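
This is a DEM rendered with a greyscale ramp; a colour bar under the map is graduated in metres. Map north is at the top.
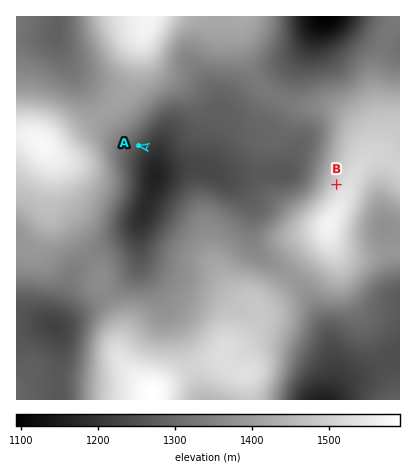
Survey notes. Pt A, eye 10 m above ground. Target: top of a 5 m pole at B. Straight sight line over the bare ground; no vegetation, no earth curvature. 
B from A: visible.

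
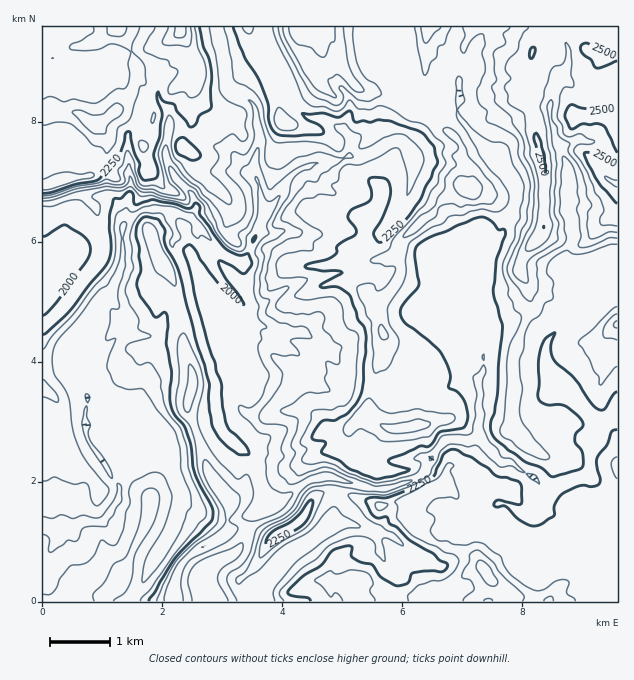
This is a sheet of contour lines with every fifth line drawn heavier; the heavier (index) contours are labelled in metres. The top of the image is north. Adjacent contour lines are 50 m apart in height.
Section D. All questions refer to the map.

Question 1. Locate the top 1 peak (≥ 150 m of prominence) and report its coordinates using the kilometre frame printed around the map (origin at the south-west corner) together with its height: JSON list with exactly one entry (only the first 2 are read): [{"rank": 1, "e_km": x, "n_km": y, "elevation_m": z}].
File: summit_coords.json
[{"rank": 1, "e_km": 7.39, "n_km": 0.54, "elevation_m": 2430}]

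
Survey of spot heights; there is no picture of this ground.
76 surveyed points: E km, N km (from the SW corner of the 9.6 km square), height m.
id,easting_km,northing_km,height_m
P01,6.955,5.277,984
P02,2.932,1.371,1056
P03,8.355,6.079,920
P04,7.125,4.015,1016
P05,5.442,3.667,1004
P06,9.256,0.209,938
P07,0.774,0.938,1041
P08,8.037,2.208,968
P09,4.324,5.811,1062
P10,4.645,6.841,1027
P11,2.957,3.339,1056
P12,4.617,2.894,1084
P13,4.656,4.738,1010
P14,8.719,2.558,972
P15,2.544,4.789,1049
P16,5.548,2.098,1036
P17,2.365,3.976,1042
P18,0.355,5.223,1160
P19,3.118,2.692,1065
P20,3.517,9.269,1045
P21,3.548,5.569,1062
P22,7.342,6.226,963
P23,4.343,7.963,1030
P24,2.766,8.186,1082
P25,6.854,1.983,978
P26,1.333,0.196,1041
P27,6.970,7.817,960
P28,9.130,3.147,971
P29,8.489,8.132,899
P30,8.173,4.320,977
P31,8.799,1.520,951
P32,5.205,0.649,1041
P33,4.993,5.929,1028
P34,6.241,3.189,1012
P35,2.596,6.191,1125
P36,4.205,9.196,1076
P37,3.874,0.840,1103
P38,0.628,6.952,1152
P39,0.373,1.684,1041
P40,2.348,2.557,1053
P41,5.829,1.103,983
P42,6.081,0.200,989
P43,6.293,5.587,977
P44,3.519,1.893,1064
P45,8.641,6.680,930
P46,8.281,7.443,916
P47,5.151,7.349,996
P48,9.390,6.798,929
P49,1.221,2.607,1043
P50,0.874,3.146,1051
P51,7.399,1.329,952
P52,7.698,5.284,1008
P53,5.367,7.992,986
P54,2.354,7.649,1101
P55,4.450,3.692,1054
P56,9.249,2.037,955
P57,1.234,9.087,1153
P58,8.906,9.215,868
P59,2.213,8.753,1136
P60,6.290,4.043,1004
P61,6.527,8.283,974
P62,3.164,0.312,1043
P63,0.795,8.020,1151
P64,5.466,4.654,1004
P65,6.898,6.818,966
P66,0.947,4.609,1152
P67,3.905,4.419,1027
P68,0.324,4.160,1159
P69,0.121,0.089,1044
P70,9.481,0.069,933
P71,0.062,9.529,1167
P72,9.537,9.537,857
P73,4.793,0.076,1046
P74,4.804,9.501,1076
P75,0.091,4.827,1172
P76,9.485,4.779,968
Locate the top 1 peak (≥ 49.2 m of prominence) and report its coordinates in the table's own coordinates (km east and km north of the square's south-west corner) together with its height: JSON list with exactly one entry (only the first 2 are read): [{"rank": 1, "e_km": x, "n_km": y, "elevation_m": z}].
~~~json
[{"rank": 1, "e_km": 3.81, "n_km": 0.81, "elevation_m": 1105}]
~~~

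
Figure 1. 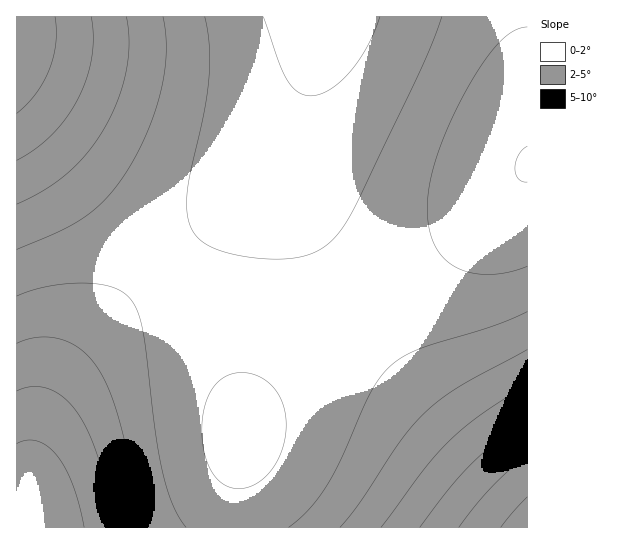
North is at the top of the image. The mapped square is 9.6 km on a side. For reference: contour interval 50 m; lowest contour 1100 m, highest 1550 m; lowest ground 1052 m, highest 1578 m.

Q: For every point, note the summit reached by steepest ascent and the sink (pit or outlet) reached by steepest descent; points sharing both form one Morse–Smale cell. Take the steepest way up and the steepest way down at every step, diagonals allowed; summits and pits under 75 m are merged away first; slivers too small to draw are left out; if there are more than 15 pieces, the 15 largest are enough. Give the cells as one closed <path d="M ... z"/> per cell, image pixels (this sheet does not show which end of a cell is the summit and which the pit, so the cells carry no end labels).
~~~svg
<path d="M527 16l-206 1-4 30-14 50-14 32-14 26-15 20-30 32-70 60 32 40 23 36 10 22 11 29 6 37 5-16 8-13 36-39 35-28 72-48 56-43 29-25 40-42 5-8z"/><path d="M527 169l-16 22-49 46-64 50-89 61-18 15-32 34-11 16-7 18-6 72 0 25 293-1z"/><path d="M321 16l-304 0-1 93 51 60 92 99 71-61 30-32 15-20 20-38 16-44 9-39z"/><path d="M159 268l-60 59-27 34-12 18-13 27-11 32-8 48-2 42 209-1 1-42 5-40 0-26-5-25-11-29-20-38-25-36z"/><path d="M17 109l-1 418 9 1 4-54 7-36 11-32 13-27 12-18 27-34 60-60-92-98z"/>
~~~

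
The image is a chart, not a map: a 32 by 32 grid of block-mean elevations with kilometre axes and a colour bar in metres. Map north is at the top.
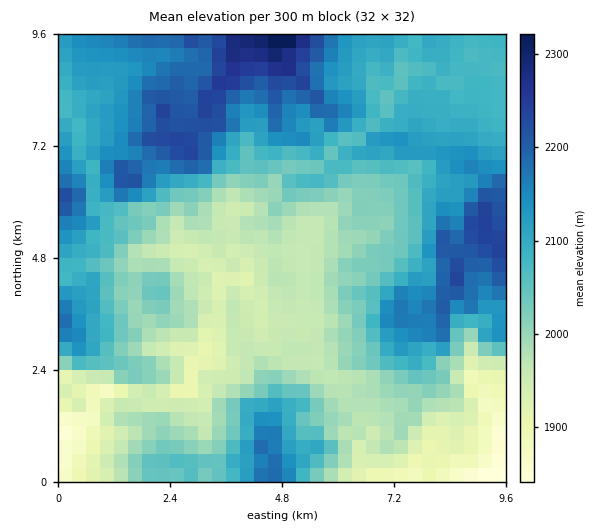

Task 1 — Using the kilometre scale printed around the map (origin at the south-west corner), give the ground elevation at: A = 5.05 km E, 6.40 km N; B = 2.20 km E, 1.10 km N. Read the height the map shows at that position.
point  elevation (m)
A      2065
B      2005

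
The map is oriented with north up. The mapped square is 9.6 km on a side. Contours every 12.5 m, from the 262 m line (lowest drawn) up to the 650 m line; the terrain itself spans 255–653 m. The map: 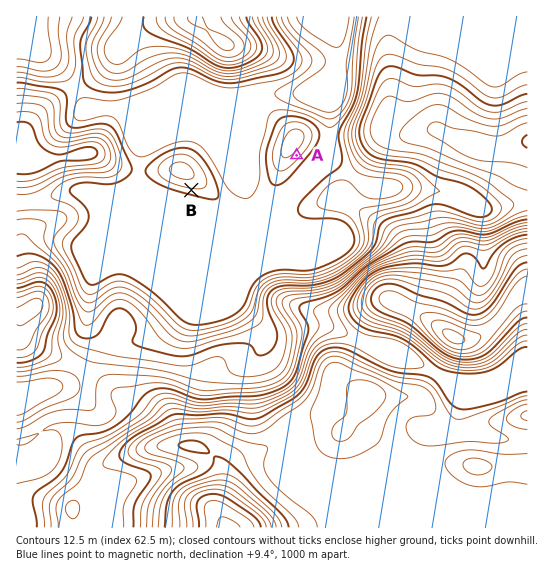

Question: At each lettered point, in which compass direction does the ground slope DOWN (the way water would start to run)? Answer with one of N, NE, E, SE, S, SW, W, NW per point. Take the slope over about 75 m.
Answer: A SE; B S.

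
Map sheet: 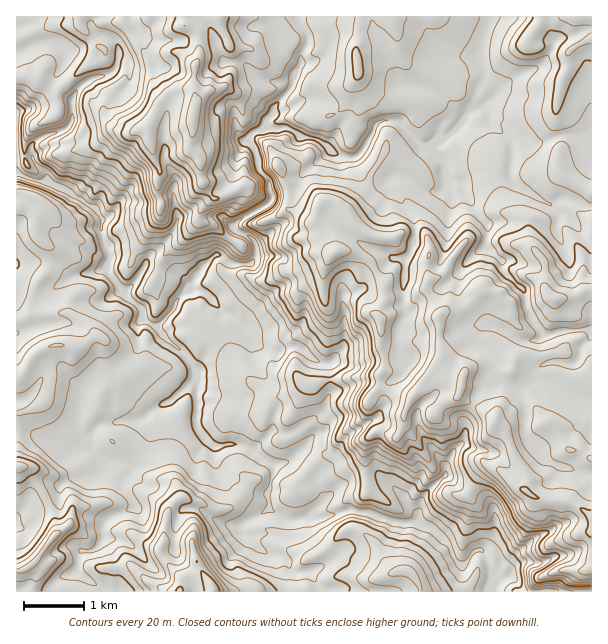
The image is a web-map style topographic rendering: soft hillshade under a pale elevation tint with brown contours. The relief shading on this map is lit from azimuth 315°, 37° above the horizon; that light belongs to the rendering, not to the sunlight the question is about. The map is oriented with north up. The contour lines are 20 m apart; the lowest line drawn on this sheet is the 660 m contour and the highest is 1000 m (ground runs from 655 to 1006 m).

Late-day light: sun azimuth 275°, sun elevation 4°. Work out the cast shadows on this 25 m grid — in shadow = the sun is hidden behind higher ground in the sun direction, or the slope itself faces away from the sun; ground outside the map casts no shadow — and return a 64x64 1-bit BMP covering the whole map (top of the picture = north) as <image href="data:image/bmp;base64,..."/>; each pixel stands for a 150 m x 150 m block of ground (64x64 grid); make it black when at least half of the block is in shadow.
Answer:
<image width="64" height="64" href="data:image/bmp;base64,Qk0+AgAAAAAAAD4AAAAoAAAAQAAAAEAAAAABAAEAAAAAAAACAAATCwAAEwsAAAIAAAAAAAAA////AAAAAAA4AAP/AAf8MR8AB/8AB/wZfwIH/wAP+AA/BA/+AA/gAB/Az/4AD7AQD/DP/gAHMAAH8E/8AMIQQAPwT/ABwAgwA/Bv4AAYDAAB2HzwADgcAAkAHzAAcBgA2wAeMADEAEB/gDwYAcMAYH/AMAgBi4BgfgAAAAELgOB4AAAAAR+B4GAADAABH8HBAAAYAAAcwcAAABgIABnjgAAAGAABGeOADgAYAAGIQwAOAJgAIAxwAA4AcAAgADgARgA4AAAAPABFADgAAAA4AAGAMAGAAAAAAdhgARAAAAIAv8AAAGCAAgA/gAAIYYBgAH8AABhxgMAADoABGHGAwQAMwAEYYAHAAHjkADhgAYwAeHAAOHADkAAwcAA4cw8cA+RYADgwxhwB5l0AHMLkHQHiHnANE3wdAOAecAY7uDwBwI7gADu4OAPAx8gBmzgwB+DnwAPQEBAPwOfwB8AAAB+QwfgPgAAAPgDGPAQAAADgAOe4AAMAADAAx/uAAwAAYACH98ACAABAAYfweAwAAEABj/9mHAAAcAGP/8M6AAA8AY//kyIAAA4Bj/8DwEAABgAP/wAAQAwGAA//AAAgDAYAB/8AACAGAwAP/gPgAAYRgA//A+AABwggD/8DwAACADAP3wOAACIAMAb5AwAAMAAABPmAEAAwAIAB+AAQADAAAAH4AAAAAA=="/>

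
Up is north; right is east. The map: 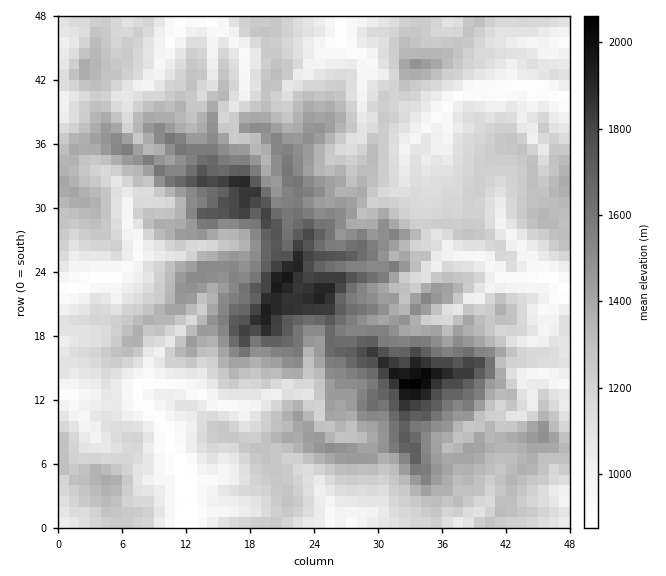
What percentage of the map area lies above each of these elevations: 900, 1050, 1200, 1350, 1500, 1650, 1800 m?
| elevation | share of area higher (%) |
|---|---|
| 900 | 97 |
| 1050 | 83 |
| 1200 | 58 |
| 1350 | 31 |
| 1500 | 17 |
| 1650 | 8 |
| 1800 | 4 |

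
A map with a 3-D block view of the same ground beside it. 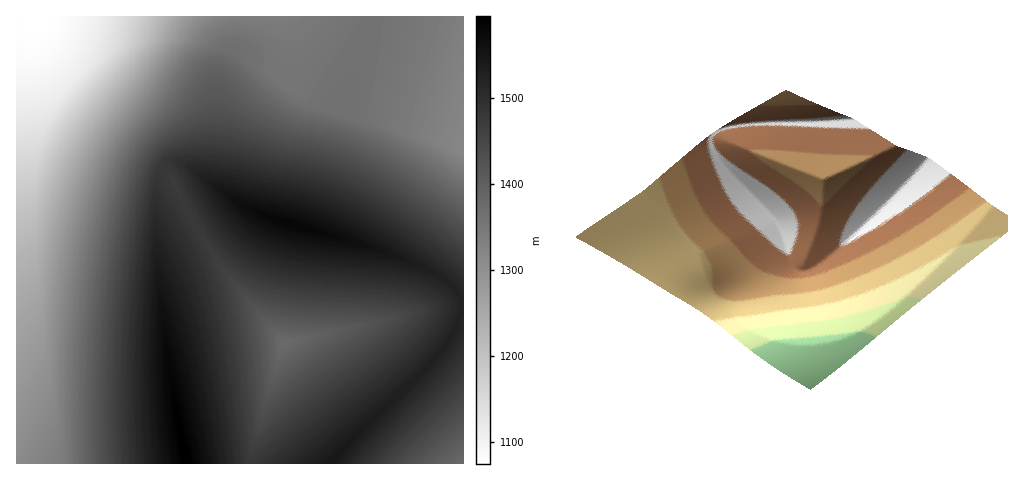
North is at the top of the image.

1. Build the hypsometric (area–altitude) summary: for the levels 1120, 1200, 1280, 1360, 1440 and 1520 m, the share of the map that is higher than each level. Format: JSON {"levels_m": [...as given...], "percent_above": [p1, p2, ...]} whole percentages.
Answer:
{"levels_m": [1120, 1200, 1280, 1360, 1440, 1520], "percent_above": [97, 93, 87, 68, 47, 14]}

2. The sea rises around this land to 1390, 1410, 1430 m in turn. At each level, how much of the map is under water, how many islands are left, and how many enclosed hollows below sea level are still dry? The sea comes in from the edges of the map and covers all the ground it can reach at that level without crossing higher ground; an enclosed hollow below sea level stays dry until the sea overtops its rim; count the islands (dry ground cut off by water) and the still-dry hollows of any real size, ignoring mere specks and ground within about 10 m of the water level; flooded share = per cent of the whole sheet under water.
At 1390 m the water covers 39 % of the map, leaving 0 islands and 1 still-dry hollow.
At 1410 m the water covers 42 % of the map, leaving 0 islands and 1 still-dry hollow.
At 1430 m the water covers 46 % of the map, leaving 0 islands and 1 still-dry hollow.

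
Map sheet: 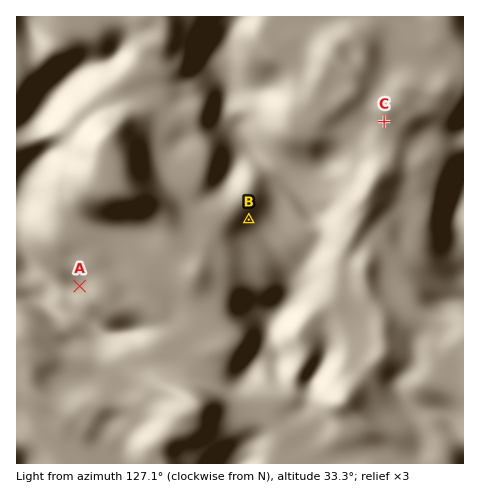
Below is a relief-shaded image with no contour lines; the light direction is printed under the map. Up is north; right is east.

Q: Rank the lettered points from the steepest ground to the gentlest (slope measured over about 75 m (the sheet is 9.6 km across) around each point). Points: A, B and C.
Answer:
A B C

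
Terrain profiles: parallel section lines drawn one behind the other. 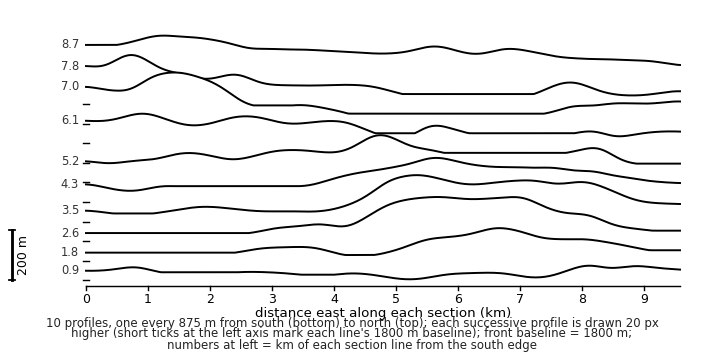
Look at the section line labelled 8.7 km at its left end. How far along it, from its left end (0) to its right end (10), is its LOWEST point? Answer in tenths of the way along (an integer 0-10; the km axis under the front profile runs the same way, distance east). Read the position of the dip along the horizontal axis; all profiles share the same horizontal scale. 10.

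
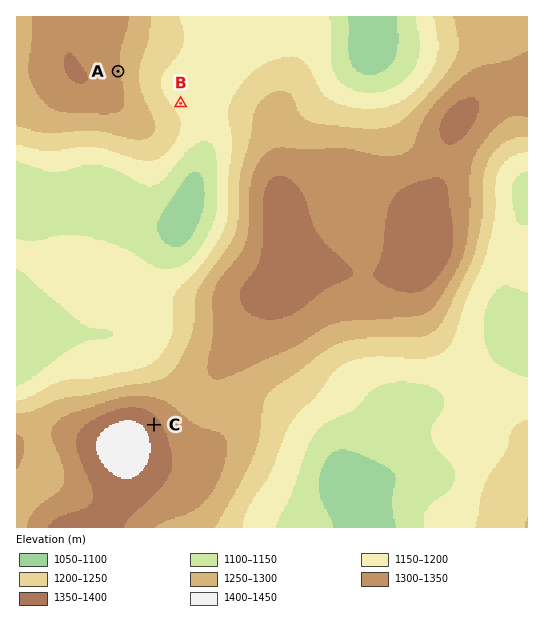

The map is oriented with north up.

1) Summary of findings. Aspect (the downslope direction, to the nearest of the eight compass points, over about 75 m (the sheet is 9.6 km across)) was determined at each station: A E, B NE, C NE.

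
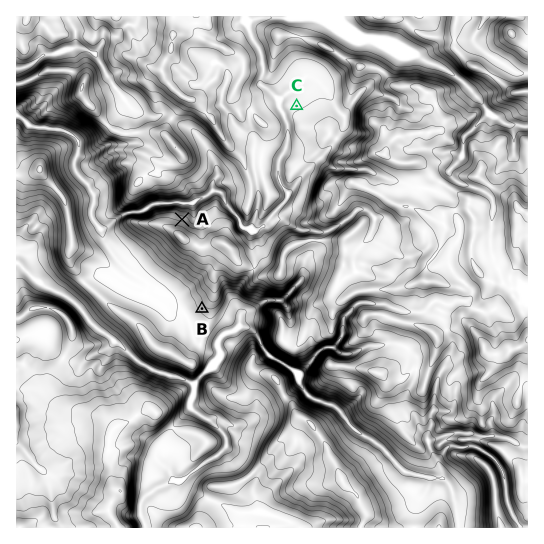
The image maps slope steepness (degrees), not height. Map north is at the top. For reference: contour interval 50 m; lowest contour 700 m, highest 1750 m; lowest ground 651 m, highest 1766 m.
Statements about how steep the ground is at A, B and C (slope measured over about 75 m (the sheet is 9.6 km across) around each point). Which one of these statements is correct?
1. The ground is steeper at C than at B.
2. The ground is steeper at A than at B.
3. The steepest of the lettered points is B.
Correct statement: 2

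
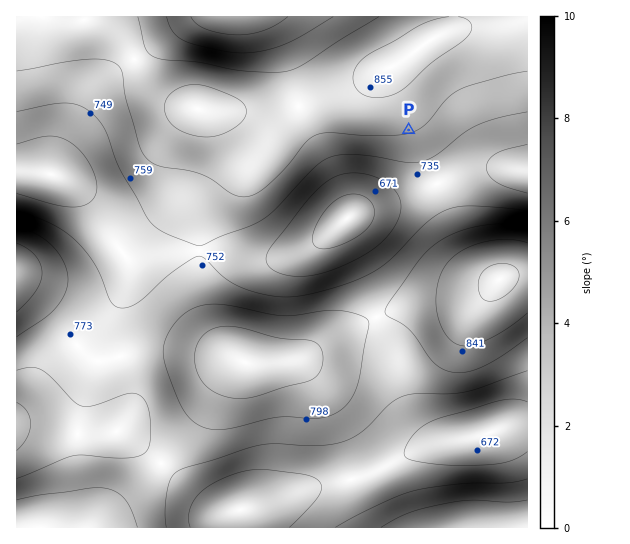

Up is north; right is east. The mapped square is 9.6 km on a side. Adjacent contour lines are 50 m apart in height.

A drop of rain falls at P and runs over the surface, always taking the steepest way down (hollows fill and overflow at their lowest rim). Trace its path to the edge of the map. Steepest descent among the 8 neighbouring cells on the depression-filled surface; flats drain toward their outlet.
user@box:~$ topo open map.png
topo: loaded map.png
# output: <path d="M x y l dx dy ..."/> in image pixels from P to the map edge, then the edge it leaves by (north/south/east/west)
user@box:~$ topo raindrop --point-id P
<path d="M409 130l0 47 2 0 4 2 4 0 2 2 8 1 1 1 8 0 8-4 3 0 4-2 4 0 6-3 8 0 2-1 54-2"/>
exit: east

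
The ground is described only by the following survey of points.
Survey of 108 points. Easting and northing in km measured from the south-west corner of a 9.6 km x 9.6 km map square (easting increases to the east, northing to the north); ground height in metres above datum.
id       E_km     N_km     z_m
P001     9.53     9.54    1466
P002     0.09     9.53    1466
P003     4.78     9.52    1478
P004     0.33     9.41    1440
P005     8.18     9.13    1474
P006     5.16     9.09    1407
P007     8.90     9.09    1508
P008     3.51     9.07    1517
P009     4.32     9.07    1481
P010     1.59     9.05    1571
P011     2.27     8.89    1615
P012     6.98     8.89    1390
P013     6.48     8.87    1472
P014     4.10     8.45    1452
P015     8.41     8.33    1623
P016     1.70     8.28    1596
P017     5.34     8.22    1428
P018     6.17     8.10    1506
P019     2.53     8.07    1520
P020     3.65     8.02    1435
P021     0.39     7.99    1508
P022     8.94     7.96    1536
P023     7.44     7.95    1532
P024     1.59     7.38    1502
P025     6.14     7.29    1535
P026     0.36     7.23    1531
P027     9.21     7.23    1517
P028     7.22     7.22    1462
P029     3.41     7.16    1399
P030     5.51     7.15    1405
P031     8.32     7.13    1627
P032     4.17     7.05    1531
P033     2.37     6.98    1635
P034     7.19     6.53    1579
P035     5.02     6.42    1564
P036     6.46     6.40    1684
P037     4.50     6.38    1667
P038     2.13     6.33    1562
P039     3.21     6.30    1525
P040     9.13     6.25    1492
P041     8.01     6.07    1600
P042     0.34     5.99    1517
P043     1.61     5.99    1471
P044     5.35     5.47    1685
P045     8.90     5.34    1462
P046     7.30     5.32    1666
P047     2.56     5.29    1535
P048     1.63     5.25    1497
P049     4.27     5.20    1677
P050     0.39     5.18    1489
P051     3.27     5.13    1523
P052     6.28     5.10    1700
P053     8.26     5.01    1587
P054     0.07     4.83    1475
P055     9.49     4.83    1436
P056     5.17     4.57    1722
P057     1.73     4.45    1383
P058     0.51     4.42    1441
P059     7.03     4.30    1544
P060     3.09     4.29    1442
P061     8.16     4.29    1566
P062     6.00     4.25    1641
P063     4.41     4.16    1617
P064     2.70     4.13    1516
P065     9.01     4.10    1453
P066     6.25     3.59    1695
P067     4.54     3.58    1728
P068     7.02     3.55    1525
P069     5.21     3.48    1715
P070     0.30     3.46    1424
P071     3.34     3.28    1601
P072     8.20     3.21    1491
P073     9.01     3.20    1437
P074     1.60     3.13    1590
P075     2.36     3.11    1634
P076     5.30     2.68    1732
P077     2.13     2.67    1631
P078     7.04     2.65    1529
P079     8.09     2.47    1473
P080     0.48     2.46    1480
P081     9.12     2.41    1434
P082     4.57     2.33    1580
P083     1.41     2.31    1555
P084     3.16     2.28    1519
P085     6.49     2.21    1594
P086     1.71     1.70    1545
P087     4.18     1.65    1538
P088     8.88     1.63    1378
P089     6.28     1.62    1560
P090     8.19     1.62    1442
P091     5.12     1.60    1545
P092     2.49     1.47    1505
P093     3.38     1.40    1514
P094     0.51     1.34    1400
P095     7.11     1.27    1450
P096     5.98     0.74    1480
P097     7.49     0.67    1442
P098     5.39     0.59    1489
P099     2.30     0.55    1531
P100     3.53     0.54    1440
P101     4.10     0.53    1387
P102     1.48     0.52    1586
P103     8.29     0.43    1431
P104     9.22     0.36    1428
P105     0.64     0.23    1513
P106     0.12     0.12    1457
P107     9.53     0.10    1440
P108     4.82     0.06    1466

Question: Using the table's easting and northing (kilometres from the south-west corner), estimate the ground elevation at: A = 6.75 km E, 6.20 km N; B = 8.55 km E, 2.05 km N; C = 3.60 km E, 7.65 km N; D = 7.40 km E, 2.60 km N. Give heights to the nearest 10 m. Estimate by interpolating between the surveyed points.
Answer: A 1710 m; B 1460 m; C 1420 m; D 1490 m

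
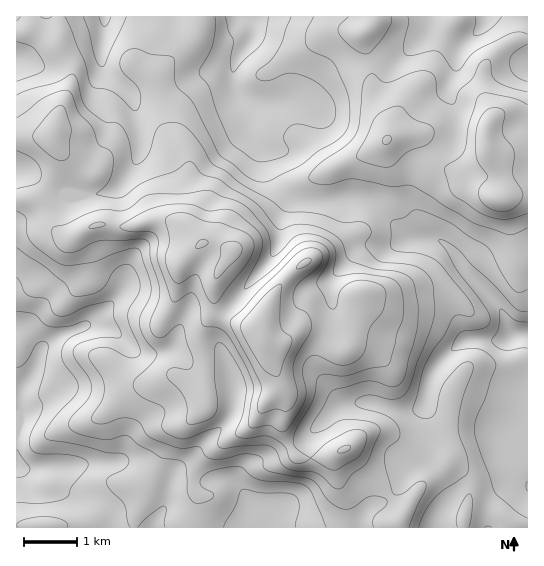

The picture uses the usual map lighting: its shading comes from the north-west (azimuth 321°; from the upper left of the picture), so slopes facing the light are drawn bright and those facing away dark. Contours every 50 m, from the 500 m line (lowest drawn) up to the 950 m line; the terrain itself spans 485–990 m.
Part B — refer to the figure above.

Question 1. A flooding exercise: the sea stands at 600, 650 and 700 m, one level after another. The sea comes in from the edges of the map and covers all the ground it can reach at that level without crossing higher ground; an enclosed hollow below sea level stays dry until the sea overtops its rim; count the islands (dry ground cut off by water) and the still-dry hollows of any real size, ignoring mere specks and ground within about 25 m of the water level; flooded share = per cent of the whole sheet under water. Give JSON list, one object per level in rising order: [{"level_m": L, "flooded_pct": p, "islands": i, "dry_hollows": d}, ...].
[{"level_m": 600, "flooded_pct": 15, "islands": 0, "dry_hollows": 0}, {"level_m": 650, "flooded_pct": 33, "islands": 0, "dry_hollows": 0}, {"level_m": 700, "flooded_pct": 53, "islands": 0, "dry_hollows": 0}]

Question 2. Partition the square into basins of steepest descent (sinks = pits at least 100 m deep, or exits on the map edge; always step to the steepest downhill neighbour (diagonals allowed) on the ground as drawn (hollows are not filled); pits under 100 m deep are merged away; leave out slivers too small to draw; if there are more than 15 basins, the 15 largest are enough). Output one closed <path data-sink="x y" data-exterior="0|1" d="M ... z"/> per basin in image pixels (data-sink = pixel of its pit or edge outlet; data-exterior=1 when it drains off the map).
<path data-sink="527 334" data-exterior="1" d="M415 135l-14 0-10 2-14 11-80 37-24 27-21 17-29 36-7 12-3 10 2 18 7 11 13 7 20 4 6 3 24 69-2 19 1 16 13 23 13 2 20-3 17-8 21 26 35 35 1 5-8 11 1 3 130 0 1-333-11 0-14 5-6-1 6-9 0-16-4-11-10-12-2 10-6 6-12 5-12 0-18-7-7-7-9-19z"/><path data-sink="17 465" data-exterior="1" d="M53 135l-37 2 0 390 379 1 9-14-1-5-35-35-21-26-17 8-20 3-11 0-6-5-10-25 2-30-24-69-6-3-20-4-13-7-7-11-2-18 3-10 17-26-23-8-8 1-15-17-20-7-14 0-23 7-24-3-7 1-6-28 0-23-8-3-23-18-9-12z"/><path data-sink="243 17" data-exterior="1" d="M374 16l-357 0-1 119 37 0 0 6 9 12 23 18 8 3 0 23 6 28 7-1 24 3 23-7 14 0 20 7 15 17 8-1 23 8 28-31 23-19 13-16 58-26 32-18 0-20-15-30 0-22-9-31 0-4 10-11z"/><path data-sink="486 17" data-exterior="1" d="M527 16l-152 0-2 7-10 11 0 4 9 31 0 22 13 26 3 21 13-3 18 1 13 22 7 7 18 7 12 0 12-5 6-6 2-10 6 4 32-3z"/>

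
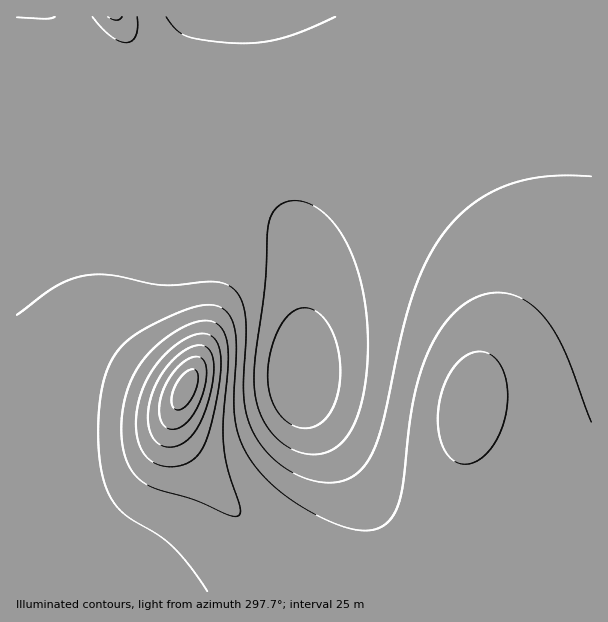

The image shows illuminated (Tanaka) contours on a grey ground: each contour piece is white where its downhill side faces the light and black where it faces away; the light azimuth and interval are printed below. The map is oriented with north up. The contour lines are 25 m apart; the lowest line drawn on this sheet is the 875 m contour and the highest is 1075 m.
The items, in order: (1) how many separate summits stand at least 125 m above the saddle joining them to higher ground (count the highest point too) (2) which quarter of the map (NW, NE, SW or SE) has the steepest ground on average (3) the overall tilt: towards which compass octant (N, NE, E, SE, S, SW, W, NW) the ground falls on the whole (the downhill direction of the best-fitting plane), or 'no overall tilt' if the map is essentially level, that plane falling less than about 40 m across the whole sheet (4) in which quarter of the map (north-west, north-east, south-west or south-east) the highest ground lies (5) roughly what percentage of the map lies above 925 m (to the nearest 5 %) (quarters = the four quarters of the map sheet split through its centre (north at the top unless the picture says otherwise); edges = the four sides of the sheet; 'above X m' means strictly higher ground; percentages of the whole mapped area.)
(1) Counting only tops that stand 125 m proud, the map has 1 summit.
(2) Slopes are steepest in the south-west quarter.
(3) Overall the map slopes down towards the north.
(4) Look to the south-west quarter for the highest ground.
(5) Roughly 50 % of the ground is higher than 925 m.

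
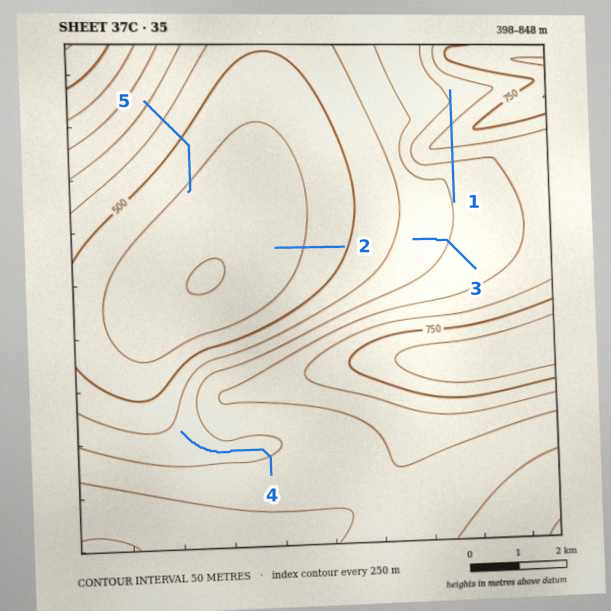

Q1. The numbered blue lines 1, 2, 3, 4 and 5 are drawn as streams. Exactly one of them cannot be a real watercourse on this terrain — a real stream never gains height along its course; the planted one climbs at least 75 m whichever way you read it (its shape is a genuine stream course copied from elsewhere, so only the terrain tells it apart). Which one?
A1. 1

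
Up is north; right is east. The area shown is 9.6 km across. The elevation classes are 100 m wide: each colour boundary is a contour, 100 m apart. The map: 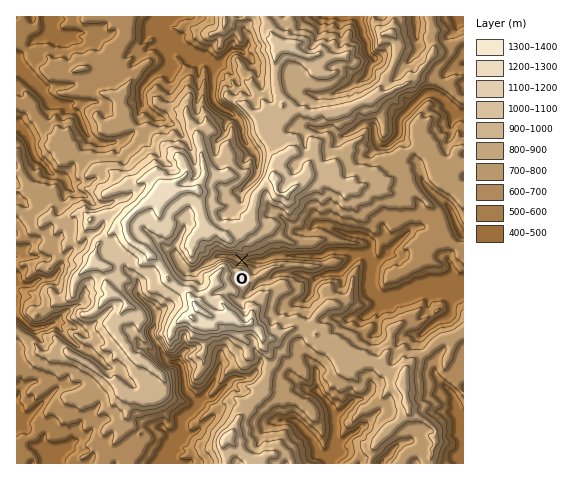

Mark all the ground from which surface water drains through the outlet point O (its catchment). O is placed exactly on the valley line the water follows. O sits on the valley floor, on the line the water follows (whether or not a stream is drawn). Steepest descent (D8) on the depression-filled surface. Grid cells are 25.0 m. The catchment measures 3.324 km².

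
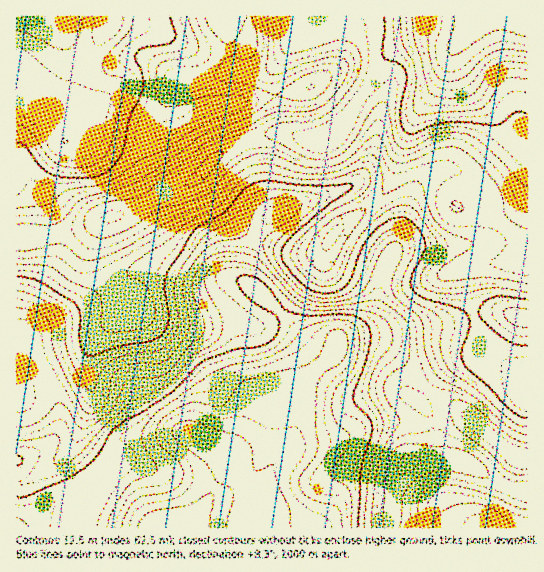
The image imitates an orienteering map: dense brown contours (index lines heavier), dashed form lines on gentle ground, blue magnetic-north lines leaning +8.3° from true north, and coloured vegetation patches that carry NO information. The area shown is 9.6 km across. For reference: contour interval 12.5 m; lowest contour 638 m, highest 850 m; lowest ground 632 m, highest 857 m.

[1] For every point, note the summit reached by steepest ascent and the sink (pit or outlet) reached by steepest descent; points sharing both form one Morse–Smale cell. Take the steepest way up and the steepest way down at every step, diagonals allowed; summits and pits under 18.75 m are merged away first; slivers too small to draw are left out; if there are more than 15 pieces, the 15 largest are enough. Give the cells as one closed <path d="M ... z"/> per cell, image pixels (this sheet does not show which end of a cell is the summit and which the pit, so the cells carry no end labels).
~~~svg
<path d="M527 16l-52 0-4 10-14 18-6 1-18-5-14 0-24 9-10 9-42 67-17 14-15 1-22-7-24 2-43 17-29 29-31 14-27 16-29 6-20 10-19 5-51 6 1 290 374 0 1-27 5-24 9-13 19-4 36 1 16 7 12 9 20 11 19 3z"/><path d="M474 16l-457 0-1 221 17 0 34-5 19-5 20-10 29-6 27-16 31-14 29-29 43-17 24-2 22 7 15-1 17-14 47-72 16-9 13-4 14 0 18 5 6-1 14-18z"/><path d="M455 460l-42 1-10 6-10 23 0 38 135-1 0-34-2-2-17-3-20-11-12-9z"/>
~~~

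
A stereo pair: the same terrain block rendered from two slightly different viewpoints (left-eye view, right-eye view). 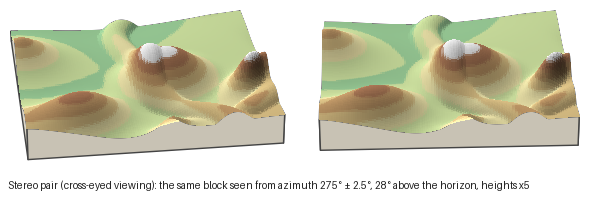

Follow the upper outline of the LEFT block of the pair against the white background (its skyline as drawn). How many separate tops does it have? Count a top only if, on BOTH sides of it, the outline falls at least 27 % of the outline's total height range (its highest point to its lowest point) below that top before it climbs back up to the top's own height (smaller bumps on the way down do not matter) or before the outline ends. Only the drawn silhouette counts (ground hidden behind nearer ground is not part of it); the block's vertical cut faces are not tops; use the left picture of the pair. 0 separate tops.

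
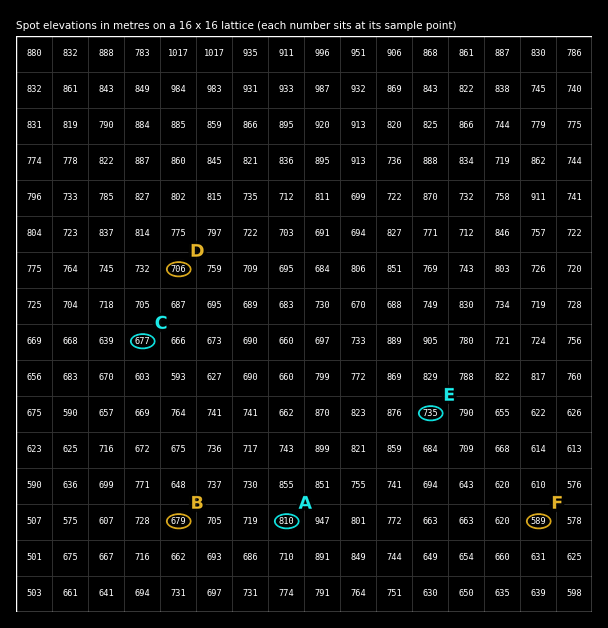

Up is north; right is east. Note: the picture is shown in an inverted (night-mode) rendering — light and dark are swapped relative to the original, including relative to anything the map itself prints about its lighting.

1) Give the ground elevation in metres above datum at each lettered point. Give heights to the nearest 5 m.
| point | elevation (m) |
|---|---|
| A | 810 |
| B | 680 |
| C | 675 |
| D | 705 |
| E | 735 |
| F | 590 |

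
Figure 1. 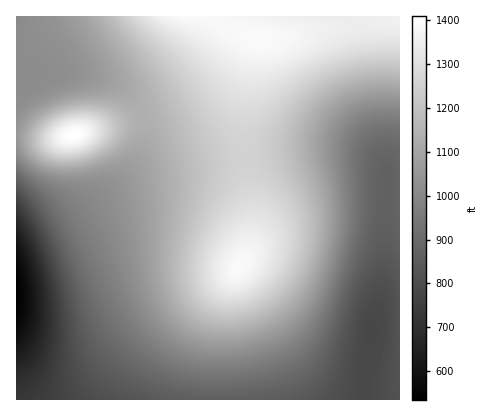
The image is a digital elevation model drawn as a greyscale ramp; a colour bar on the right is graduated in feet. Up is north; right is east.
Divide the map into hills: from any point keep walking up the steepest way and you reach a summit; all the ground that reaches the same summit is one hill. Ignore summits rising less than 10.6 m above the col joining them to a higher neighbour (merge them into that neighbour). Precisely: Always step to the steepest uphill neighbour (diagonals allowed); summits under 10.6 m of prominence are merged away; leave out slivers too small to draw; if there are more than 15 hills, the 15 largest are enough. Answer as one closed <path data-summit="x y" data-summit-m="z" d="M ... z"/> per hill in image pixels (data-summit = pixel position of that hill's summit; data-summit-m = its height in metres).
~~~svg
<path data-summit="238 268" data-summit-m="423" d="M338 149l-34 1-76 8-82 14-18 7-62 39-48 24-2 2 0 156 346 0 9-64 13-64 1-98-3-10-8-7-18-6z"/><path data-summit="190 16" data-summit-m="424" d="M400 16l-384 0 0 44 14 20 20-7 26 0 30 7 18 10 15 18 4 12 1 18-8 22-18 21-26 20 38-23 28-9 62-10 84-9 34-1 28 5 16 10 4 16 14-2z"/><path data-summit="74 134" data-summit-m="429" d="M16 61l0 182 50-26 44-30 24-25 10-24-1-18-4-12-5-8-16-14-22-9-20-4-26 0-20 7z"/>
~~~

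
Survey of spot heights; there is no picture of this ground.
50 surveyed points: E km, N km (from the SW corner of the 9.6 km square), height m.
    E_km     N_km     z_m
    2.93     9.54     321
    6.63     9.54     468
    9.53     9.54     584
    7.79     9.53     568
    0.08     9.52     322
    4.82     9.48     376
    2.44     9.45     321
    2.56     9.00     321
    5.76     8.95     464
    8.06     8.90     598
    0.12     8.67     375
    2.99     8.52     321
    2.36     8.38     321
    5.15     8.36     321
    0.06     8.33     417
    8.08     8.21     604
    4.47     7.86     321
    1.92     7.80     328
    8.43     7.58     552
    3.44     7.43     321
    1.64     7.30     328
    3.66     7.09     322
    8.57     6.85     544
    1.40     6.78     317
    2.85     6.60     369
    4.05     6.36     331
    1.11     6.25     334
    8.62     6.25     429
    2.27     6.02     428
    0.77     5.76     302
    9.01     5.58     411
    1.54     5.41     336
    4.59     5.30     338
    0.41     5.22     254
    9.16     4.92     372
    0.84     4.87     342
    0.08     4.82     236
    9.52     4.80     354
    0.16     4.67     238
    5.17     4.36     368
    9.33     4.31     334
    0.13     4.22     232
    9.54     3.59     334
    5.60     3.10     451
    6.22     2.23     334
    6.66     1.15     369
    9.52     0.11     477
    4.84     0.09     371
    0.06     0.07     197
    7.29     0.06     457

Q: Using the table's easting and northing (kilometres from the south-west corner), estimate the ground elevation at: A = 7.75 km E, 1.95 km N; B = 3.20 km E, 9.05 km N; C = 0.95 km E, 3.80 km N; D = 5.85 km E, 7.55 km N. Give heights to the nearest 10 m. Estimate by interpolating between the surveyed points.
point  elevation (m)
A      330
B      320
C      260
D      390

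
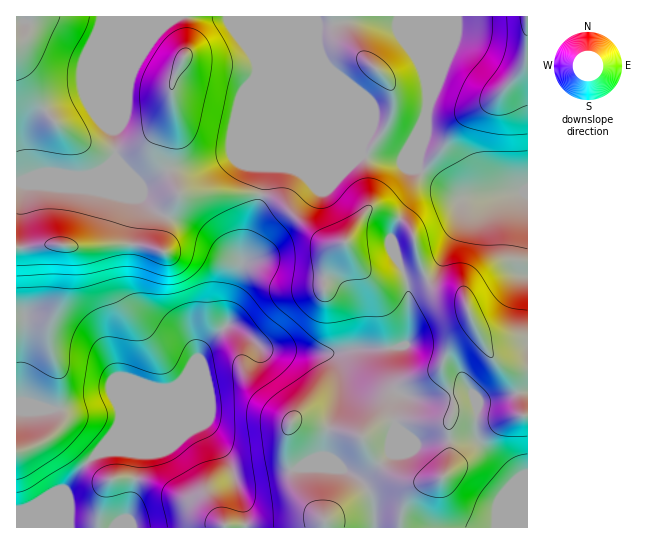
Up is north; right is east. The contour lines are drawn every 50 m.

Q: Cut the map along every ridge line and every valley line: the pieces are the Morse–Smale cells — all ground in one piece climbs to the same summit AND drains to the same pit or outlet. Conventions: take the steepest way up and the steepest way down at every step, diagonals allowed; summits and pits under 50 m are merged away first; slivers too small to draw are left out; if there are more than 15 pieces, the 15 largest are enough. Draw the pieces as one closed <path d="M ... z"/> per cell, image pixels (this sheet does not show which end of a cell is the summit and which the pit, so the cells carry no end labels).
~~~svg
<path d="M231 325l-6 2-18 16-8 15-20 26-25 12-45 45 7-8 4-10 0-14-7-14-50 14-46-1-1 119 383 1 4-22 5-11 9-8 21-7 7-6 4-11 2-46 2-4 22 3 2-11-4-11-2-2-8 0-29 8-20-1-17-7-14-13-12-24-6-6-14 0-16 4-70-4-22-17z"/><path d="M115 157l-10 11-19 8-39-4-24 9-7 1 0 225 47 2 50-14 7 14 0 14-3 10 37-37 25-12 20-26 8-15 20-17 1-20 11-41-24-24-18-13-32-12-14-8-10-10-8-21z"/><path d="M315 16l-130 1 2 33-15 33 3 38-11 26 1 18 16 30 29-3 51 3 3-13 0-15 22-10 71-1 6-2-10-17-33-82-3-12 2-16z"/><path d="M263 195l-3 3-13 43-4 22-12 34-4 28 16 7 19 16 13 3 60 2 16-4 34 0 20-4 3-4 0-55 19-9-7-14-9-34-13-12-17-8-10-1-8 7-18 28-14 1-8-3-10-8-32-30z"/><path d="M527 16l-103 1 0 60 3 8 1 21-5 19 0 18-4 14 0 12 40 27 28 0 36-4 5-3z"/><path d="M177 16l-161 1 1 164 6 0 24-9 39 4 19-8 11-11-1-28 13-32 0-14 5-17 22-31z"/><path d="M365 155l-79 2-22 10-3 27 20 9 32 30 10 8 8 3 14-1 24-34 6-1 12 4 15 8 9 9 12 41 4 7 3-1 7-7 22-42 8-21 11-7 10-2-29-1-44-29-13-6-25-2z"/><path d="M423 16l-107 1 3 10-2 16 3 12 33 82 10 17 14 5 25 2 16 8 1-12 4-14 0-18 5-19-1-21-3-8z"/><path d="M185 16l-7 0-11 7-12 12-22 31-5 17 0 14-13 32 1 29 17 19 8 21 10 10 14 8 32 12 18 13 22 21 2 7-2 11 24-85-4-2-39-1-37 3-5-6-12-28 0-14 11-26-3-38 15-33z"/><path d="M527 189l-4 3-12 0-29 5-12 6-7 11-4 13-22 42-10 9 2 5 9 8 21 5 6 5 6 17 20 37 10 10 13 4 14 0z"/><path d="M426 277l-18 9-1 57-10 5-32 2 6 5 8 18 18 19 8 4 29 4 29-8 8 0 5 7 0 16 2 2 49-1 1-46-14-1-13-4-13-14-17-33-6-17-6-5-21-5-9-8z"/><path d="M458 413l-5 0-4 8 0 42-4 11-7 6-21 7-9 8-7 16-1 16 127 1 1-22-12-29-39-38-1-22z"/><path d="M527 416l-51 1 1 22 39 38 11 28z"/>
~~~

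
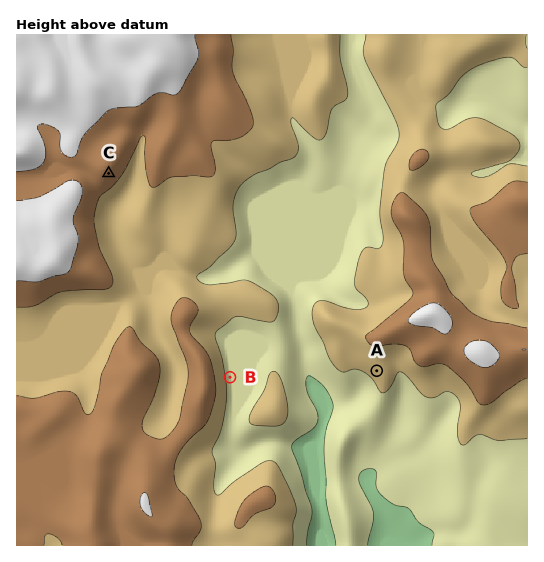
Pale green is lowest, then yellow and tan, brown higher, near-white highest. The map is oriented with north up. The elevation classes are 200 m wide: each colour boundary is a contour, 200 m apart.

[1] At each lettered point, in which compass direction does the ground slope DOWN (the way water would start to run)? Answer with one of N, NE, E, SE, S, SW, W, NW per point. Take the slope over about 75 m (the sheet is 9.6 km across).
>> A SW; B E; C SE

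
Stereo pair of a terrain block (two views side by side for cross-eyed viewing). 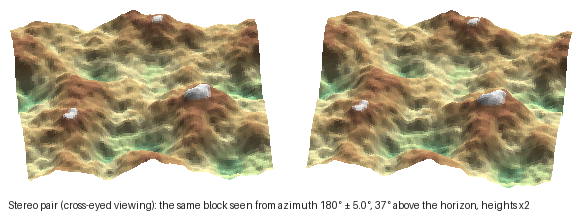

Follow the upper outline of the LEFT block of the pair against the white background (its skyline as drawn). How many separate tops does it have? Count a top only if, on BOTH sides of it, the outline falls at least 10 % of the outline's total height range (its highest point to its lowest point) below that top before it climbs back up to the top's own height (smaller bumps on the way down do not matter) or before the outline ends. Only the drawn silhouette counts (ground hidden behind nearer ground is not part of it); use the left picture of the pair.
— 1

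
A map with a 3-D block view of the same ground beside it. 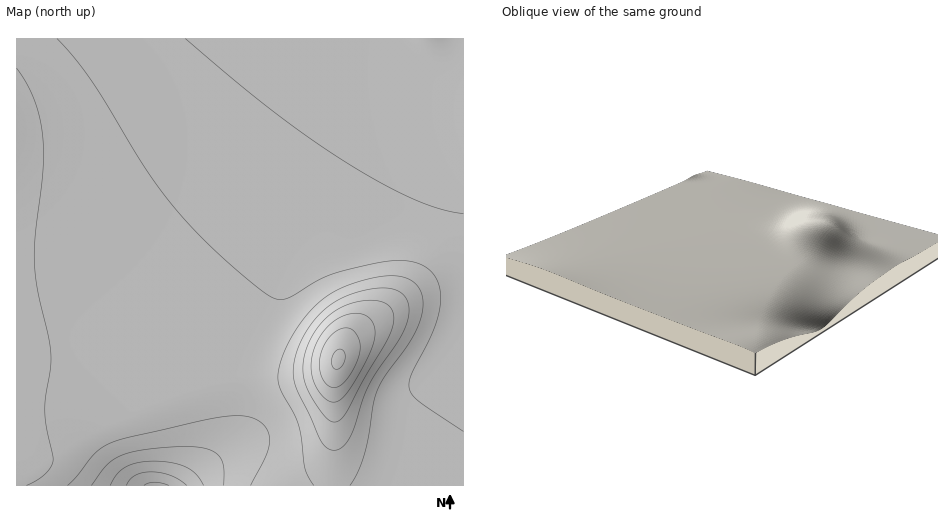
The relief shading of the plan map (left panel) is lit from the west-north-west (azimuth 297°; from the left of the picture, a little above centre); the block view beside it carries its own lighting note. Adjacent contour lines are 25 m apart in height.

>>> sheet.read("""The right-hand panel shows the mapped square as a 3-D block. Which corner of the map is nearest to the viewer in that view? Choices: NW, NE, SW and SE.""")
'SW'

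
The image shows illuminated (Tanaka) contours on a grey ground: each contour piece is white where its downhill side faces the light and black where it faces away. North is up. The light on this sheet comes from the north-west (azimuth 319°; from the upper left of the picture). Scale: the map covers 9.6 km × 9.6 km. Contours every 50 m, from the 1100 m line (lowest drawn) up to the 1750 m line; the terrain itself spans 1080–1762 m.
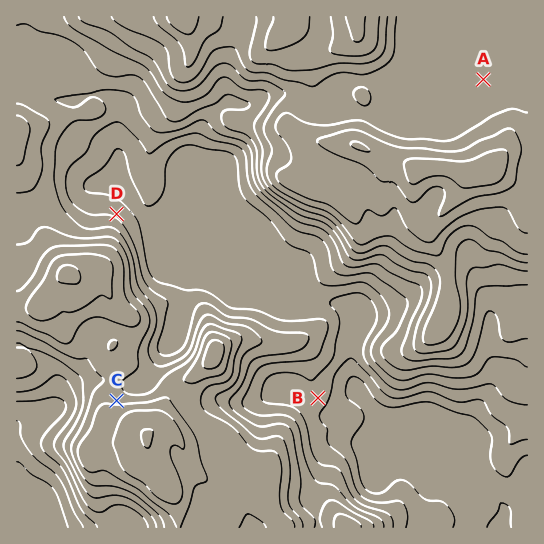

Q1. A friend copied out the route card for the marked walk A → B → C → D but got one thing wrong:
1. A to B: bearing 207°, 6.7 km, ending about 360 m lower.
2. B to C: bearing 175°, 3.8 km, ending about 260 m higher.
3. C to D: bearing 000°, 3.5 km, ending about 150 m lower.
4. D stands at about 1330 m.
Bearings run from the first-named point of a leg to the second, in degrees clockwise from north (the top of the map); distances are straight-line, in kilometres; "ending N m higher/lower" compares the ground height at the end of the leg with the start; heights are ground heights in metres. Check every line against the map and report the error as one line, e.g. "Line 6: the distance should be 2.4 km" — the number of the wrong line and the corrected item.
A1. Line 2: the bearing should be 269°.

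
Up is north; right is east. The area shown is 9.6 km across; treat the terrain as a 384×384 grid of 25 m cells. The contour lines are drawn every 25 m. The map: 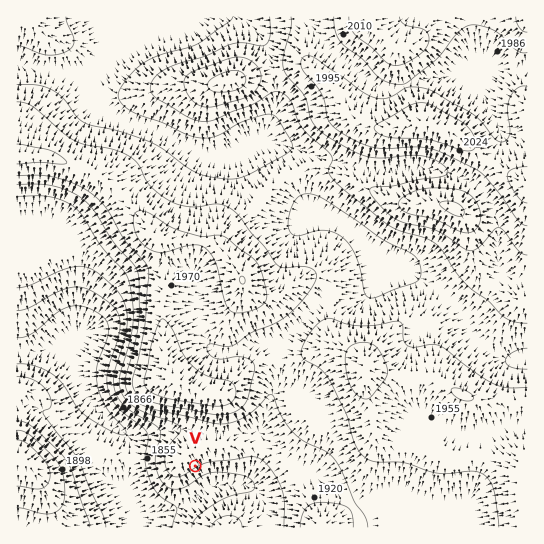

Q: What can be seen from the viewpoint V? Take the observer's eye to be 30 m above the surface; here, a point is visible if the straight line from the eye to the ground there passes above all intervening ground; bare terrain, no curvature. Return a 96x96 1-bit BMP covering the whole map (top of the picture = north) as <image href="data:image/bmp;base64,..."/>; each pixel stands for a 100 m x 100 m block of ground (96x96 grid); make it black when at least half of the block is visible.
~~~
<image width="96" height="96" href="data:image/bmp;base64,Qk2+BAAAAAAAAD4AAAAoAAAAYAAAAGAAAAABAAEAAAAAAIAEAAATCwAAEwsAAAIAAAAAAAAA////AAAAAAAP////////gA+AD/4D////////wB+AD/4D////////wH+AH/4D////////4f/AD/4H///////////4B/4H//AP///////8A/4P/+AH///////8Af4P/8AH//////g+Af4P/4AH//////A+AP4f/wAH//////A+AP4f/gAH//////B/AH5//gAH//////B+AD7//AAD//////AeAA///AAD//////AAAAP//AAB//////AAAAD/+AAAf////+AAAAD/+AAAD4///+AAAAD/8AAAH4f//+AAAAB/8AAAP+f//+AAAAB/8AAB/////+AAAAB/4AA//////+AAAAD/4AH/////P8AAAAD/wAf////8P8AAAAD/wA///4P4P8AAAAD/wAf//AH4f8AAAAD/gAH/gAD8/4AAAAD/gAAAAAD//4AAAAB/gAAAAAB//4AAAAA/AAAAAAA//4AAAAAfAAAAAAA//4AAAAAeAAAAAAAf/4AAAAB+AAAAAAAf/4AAAAD8AAAAAAAP/wAAAAD+AAAAAAAH/gAAAAD8AAAAAAAD8AAAAAD8AAAAAAABgAAAAAD4AAAAAAAAAAAAAAD4AAAAAAAAAAAAAADwAAAAAAAAAAAAAADgAAAAAAAAAAAAAADgAAAAAAAAAAAAAADAAAAAAAAAAAAAAADAAAAAAAAAAAAAAACAAAAAAAAAAAAAAACAAAAAAAAAAAAAAAAAAAAAAAAAAAAAAAAAAAAAAAAAAAAAAAAAAAAAAAAAAAAAAAAAAAAAAAAAAAAAAAAAAAAAAAAAAAAAAAAAAAAAAAAAAAAAAAAAAAAAAAAAAAAAAAAAAAAAAAAAAAAAAAAAAAAAAAAAAAAAAAAAAAAAAAAAAAAAAAAAAAAAAAAAAAAAOAAAAAAAAAAAAABB/AAAAAAAAAAAAAB/+AAAAAAAAAAAAAD/8AAAAAAAAAAAAAD/4AAAAAAAAAAAAAB/gAMAAAAAAAAAAAAAAAcAAAAAAAAAAAAAAAcAAAAAAAAAAAAAAAcAAAAAAAAAAAAAAAYAAAAAAAAAAAAAAAAAAAAAAAAAAAAAAAAAAAAAAAAAAAAAAAAAAAAAAAAAAAAAAAAAAAAAAAAAAAAAAAAAAAAAAAAAAAAAAAAAAAAAAAAAAAAAYAAAAAAAAAAAAAAAcAAAAAAAAAAAAAAAYAAAAAAAAAAAAAAAAAAAAAAAAAAAAAAAAAAAAAAAAAAAAAAAAAAAAAAAAAAAAAAAAAAAAAAAAAAAAAAAAAAAAAAAAAAAAAAAAAAAAAAAAAAAAAAAAAAAAAAAAAAAAAAAAAAAAAAAAAAAAAAAAAAAAAAAAAAAAAAAAAAAAAAAAAAAAAAAAAAAAAAAAAAAAAAAAAAAAAAAAAAAAAAAAAAAAAAAAAAAAAAAAAAAAAAAAAAAAAAAAAAAAAAAAAAAAAAAAAAAAAAAAAAAAAAAAAAAAAAAAAAAAAAAAAAAAAAAAAAAAAAAAAAAAAAAAAAAAAAAAAAAAAAAAAAAAAAAAAAAAAAAAAAAAAAAAAA="/>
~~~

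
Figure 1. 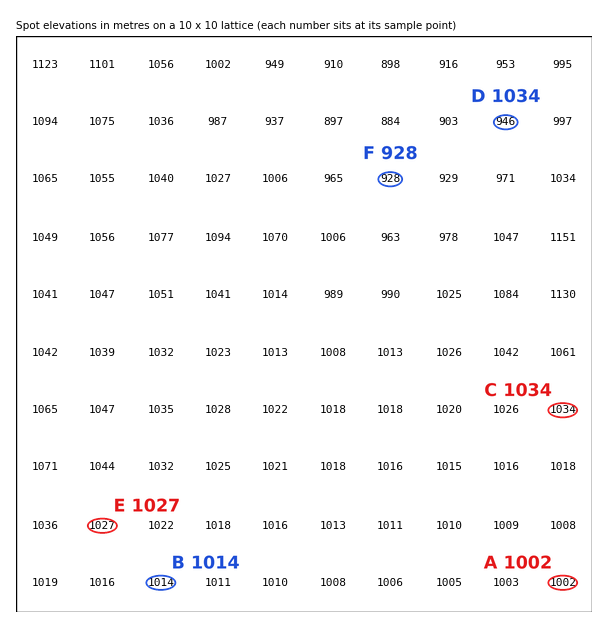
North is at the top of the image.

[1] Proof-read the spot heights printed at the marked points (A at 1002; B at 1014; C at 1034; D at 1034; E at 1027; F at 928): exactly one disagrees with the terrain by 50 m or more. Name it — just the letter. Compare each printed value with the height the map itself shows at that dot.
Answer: D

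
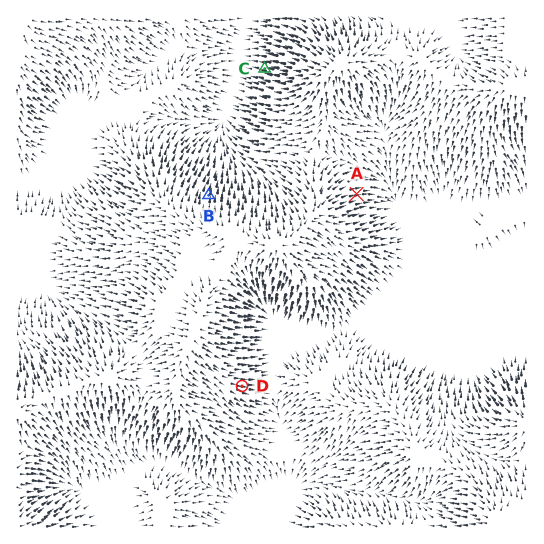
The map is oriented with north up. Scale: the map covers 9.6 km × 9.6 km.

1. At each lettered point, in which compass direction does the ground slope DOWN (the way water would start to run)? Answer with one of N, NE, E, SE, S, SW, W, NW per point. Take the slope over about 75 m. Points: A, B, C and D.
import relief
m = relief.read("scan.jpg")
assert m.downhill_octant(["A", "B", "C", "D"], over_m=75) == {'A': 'E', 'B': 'N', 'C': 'W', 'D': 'E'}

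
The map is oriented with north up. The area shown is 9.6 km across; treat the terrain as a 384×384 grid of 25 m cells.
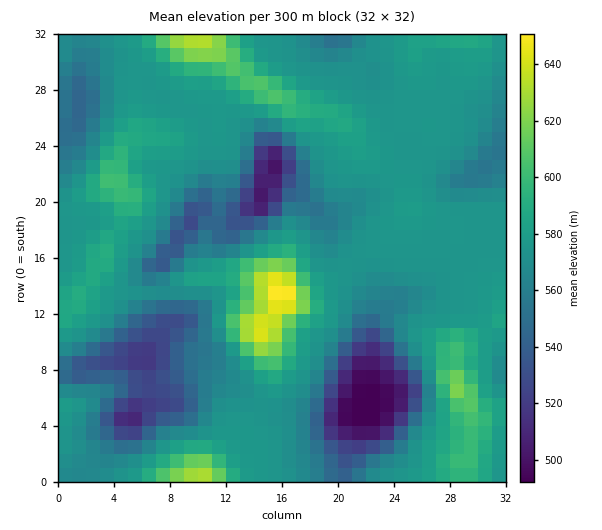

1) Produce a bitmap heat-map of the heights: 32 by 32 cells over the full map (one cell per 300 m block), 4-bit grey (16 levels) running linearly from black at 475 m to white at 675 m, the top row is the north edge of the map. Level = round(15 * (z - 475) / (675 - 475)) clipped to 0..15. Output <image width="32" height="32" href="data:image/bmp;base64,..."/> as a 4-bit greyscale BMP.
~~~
<image width="32" height="32" href="data:image/bmp;base64,Qk12AgAAAAAAAHYAAAAoAAAAIAAAACAAAAABAAQAAAAAAAACAAATCwAAEwsAABAAAAAAAAAAAAAAABEREQAiIiIAMzMzAERERABVVVUAZmZmAHd3dwCIiIgAmZmZAKqqqgC7u7sAzMzMAN3d3QDu7u4A////AHd3eJq7ypiId2VWd3iJmYh3d3eJmqmIh3dlRWd3iZmId3ZmeIiIiId3ZURFZ4iZmHdlRFd3eIiHd1MiI1eImZiHZTNFVneId3dTERI2eJqYiHVDNEVnd3d3UyESJHiqmHd2VERFZ3d4d2QhEiR5uodVVVREVmd3iId1MiI0ermHZURDNFZmeJqYdjIjRomYh3ZVQzRWZoq7mHdTNGeJmYeHdlRERWec3KiHZUV4iJiIiIdlVEVorMy5iHZWd4iIiImId2VVZ5rN25h2Zmd3iIiJiHd3d3eKzduId3dnd3iIiIh3Z3iIms3JiHd3d3d4iIiZh1VniImrqHd3d3d3eIiIiYd1VnZ3iZh3d3d3d4d4eIiIdkVlVniHd3d4iIiHd3iIiIdUVURWd2Z3eIiIh3eIiJmHZFVTJGZmd3iIiHd3eImZiHZWVCNVZ3d3iHd3d3eamYh3ZmUiRXd3eIh3ZmZniZiIh3d2MkZ3iIiId3ZmZniYiIh3djJGeIiId3d3ZmZ4mYiIiHdVZ4iIiHiId3ZlZ4iIiIiHd4iIiIiIiHd2ZWeIiIiIiImZmYiHiIh3d2VneIeIiImamYiHd4iIh3dlZ3h4iIiaqYiHd3eIiIh3Zmd4iJmZqpiHd3d3iIiIh3ZneImru6mHd3d3d4iIiId3d4iavMuYh3dmZ3eIiIiI"/>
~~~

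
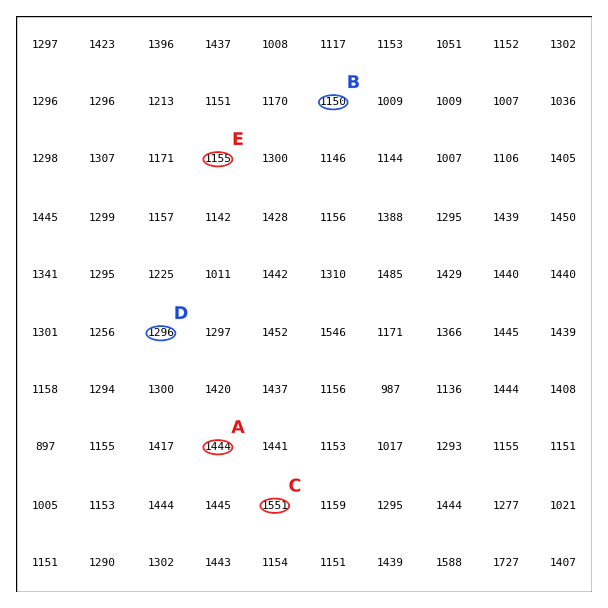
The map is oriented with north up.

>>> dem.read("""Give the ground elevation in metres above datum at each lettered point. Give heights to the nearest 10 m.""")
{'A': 1440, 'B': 1150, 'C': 1550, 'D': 1300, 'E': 1160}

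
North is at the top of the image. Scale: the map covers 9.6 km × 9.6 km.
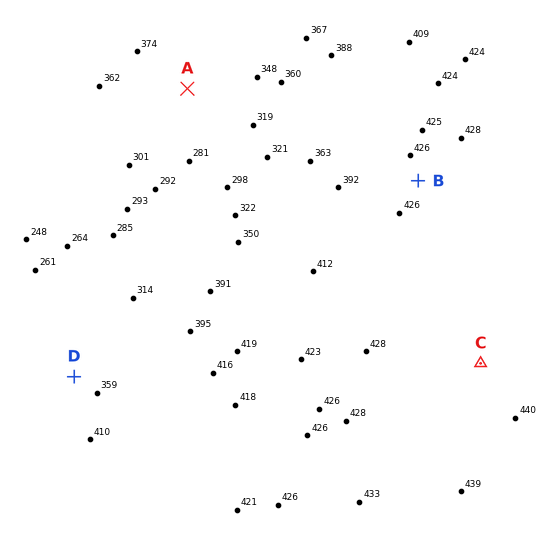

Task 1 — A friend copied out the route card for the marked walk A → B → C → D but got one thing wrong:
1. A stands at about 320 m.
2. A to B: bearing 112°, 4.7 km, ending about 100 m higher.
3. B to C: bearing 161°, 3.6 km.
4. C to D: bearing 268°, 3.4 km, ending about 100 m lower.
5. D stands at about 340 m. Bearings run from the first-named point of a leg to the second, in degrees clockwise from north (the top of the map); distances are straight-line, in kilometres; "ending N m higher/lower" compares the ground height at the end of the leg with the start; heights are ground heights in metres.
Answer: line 4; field distance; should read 7.6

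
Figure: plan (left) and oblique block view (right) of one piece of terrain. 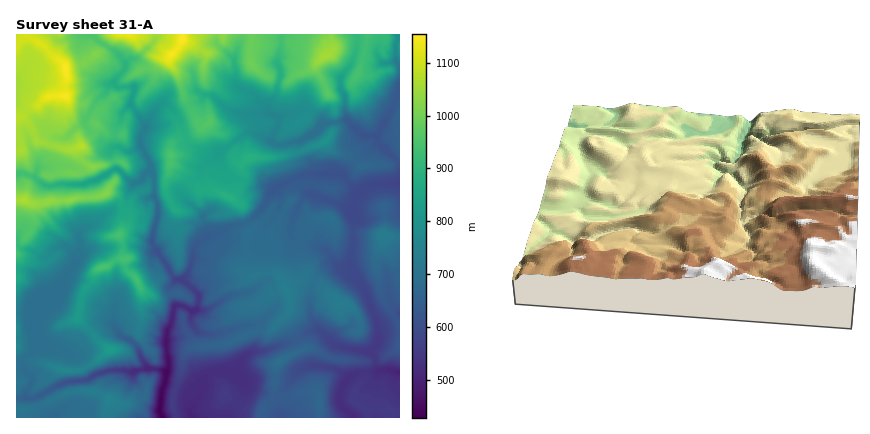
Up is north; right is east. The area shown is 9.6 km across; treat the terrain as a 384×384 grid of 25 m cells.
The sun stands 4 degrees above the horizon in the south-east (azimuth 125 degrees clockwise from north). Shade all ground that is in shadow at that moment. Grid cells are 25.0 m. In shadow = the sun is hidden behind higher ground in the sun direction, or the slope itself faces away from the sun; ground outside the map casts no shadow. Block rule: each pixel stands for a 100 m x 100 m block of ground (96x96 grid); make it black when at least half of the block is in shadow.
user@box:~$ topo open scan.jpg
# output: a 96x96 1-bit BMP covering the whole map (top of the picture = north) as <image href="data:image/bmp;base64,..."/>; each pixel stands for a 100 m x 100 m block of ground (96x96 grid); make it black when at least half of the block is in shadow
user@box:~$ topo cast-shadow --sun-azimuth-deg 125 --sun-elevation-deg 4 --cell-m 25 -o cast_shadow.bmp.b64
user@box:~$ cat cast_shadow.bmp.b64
<image width="96" height="96" href="data:image/bmp;base64,Qk2+BAAAAAAAAD4AAAAoAAAAYAAAAGAAAAABAAEAAAAAAIAEAAATCwAAEwsAAAIAAAAAAAAA////AAAAAAAAMAwADwAAeAAgAgAAABwADgAA+AAgAAAAADwAHgwB+AAgAAD8ADwAHgQD/AAwAAD/gD4QHgAH/gBwYAD/4A8YHgBP/wBgcAA3+AcdHgD//xwAcAAZ//+fHwD//x/AeAAc///fjwD//x/geAAcP///zwH//w/gPAEYB///z4H//w/4DBEAAB///4H//w/+ADAAP4P//4B//wf8AAAB/+AAj4AP/4HAAAAv//AAx4AH/8AAACA///gBj8AD//AB/HAf//4Dj8AB//wD/PwIB/8DD+AA//8D4P4AB//mD//gf/+AAP8AD//sD//8DH+AAH8AB/+ED///BAHAgH8AA+AsD///xgAA8H8BwAA+D94H9wAAfH8D8AAeB9/AH4AAHH8H/gAOA9/wD8AAAH8H/gAAA9/4B+AAAHgP/wAEA//wA+AkAGAf/wAOA//4AfBgAGAf/wAeAf/+APBwAGAf/wA+AA9/4HB4AOAf/wB+AA+/+GBgAeAf/4B+Aw/n/CAgAeAP/4D+A5/wHkAgA8IH/8D8A/x+DsAAA8IH/+D8Afw8A8AQB8YD/+D8AHgAAYAQB8cB/+D4ATgAAAAAD4AA//jgIxwAAAAAD4AAf/4AJ5w8AAAAH4AAP/+Abxx8AAAAH4AAv//wfwx+AAAAH8AA///4Pww+AAAAH8AA///gPg4PAAAAH8AA///AfgcDAAAAH8DA//4AfwODgAAAH+DA//+AeAAZgAAAH+Dg///AeAAdgAAAH/EAD//gOAAPwAQAP/EAD//gPAAD8AQAP/gAD//gPAAAOIYAP/AAA//APgGAHEcQf/AAAf/APgHgDme+f8AAAP/APgDAB2O+/+AAAAAQ/AAAB3P///AHmAAY/AAAA/H3//jP//gY+AAAA/zAD/zv//4c+AAAAfwAD/j///4P+AgAAfgAD+Dv//8P+AgAAPwAAAD///+P+AAAAA8ZgAD+AH+H+AAAAAELsADPBA+D/AAAAAAAMAAPCAAD/AAAAAAAOAAAABwD/AAMAAAAAAAAAD/j/AAcgAAAAAAAAA/v/AA9wwAAAAMAAAeP/gA95/gAAAAADgOP/gA/x/+AAAQAfwAH/gAPz//wAAQYfwAH/gADz5/4AbAQfwAH/xABwMP8ATgAPwBn/7gAAOH+ADgAAwDn//gAAOB/ADwAACBn//gAAGA/gBwAAGAn//MAAHA8AA4AAHA3//MAAHgAAA4AADA3//MAAAAGAAcAABAUf+MAAAACIAecABgMP8cAAAAAMAO+AA4OP8cAAIB4MAH/AA8OH8MAAED8cAH/8AfvD4AAAED8cAD/8Af/j4AAAGD44AD/8AfPh4QAAGDw8AD/8ADjww4AAHBg8AD/8AD4Ag4BAHgB+AD/8AB8AA4BgH4A+AAD8AB+AB4DwPvAfDwH8AB/gA4DwPvgPDwH8IB/gAYHwPvwHAEH4eB//AAHwH/4DgEPYfBB/gAHwH/4DiEAIfgB/wADwD/6DgMAMfAB/4ABwD/+BgOAAeAA/4AgwH/+BgGAAc8A/8AgwH/+BgA="/>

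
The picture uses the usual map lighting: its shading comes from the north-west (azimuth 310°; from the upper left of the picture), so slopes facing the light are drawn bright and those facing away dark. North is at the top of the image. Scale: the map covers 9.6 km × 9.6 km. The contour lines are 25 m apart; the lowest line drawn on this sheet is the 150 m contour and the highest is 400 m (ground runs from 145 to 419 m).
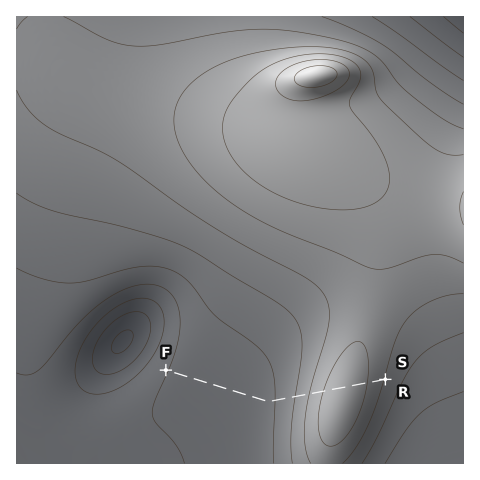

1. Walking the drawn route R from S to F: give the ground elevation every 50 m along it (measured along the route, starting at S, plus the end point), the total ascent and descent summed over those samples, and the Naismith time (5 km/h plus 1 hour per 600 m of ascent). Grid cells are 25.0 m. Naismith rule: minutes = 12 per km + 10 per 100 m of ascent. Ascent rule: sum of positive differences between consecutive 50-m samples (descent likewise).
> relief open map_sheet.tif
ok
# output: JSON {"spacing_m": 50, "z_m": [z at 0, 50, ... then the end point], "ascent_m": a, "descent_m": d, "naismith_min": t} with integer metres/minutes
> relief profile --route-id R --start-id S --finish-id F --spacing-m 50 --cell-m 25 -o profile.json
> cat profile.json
{"spacing_m": 50, "z_m": [298, 301, 305, 308, 312, 315, 319, 322, 326, 329, 332, 334, 337, 339, 340, 342, 343, 343, 343, 343, 342, 341, 339, 337, 334, 332, 328, 325, 321, 317, 313, 309, 305, 301, 296, 292, 288, 284, 280, 276, 272, 269, 266, 263, 260, 257, 255, 252, 250, 248, 246, 245, 243, 242, 241, 240, 239, 239, 238, 237, 237, 236, 236, 236, 235, 235, 235, 235, 234, 234, 234, 234, 234, 233, 233, 233, 233, 233, 233, 232, 232, 232, 232, 232, 232, 231, 231, 231, 231, 230, 230, 229, 229, 228, 227, 226, 225, 224], "ascent_m": 45, "descent_m": 120, "naismith_min": 63}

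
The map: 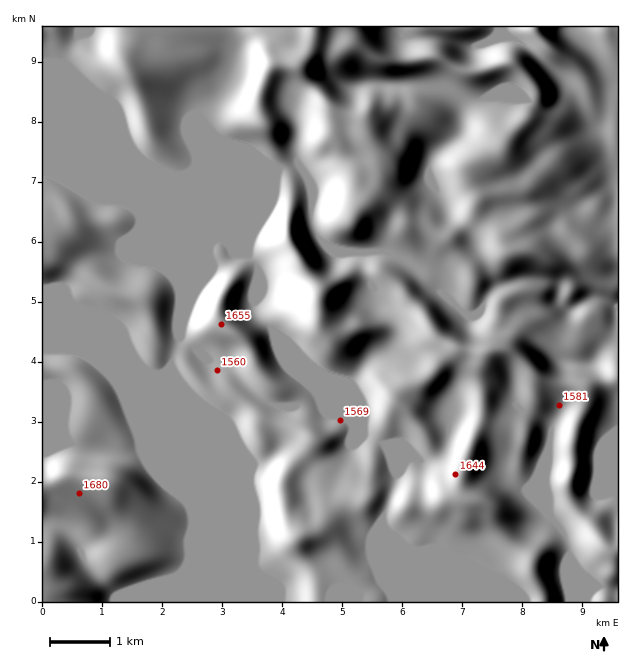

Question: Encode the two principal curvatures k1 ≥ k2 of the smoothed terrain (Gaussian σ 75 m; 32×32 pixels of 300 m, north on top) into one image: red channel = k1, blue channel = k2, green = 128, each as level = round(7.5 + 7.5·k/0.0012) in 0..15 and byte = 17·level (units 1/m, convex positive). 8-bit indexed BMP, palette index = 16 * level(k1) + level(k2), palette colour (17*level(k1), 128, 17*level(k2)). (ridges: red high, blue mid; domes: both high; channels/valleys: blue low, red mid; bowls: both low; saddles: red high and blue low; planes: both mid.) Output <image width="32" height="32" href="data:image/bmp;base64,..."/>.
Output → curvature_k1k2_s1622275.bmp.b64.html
<image width="32" height="32" href="data:image/bmp;base64,Qk02CAAAAAAAADYEAAAoAAAAIAAAACAAAAABAAgAAAAAAAAEAAATCwAAEwsAAAABAAAAAAAAAIAAABGAAAAigAAAM4AAAESAAABVgAAAZoAAAHeAAACIgAAAmYAAAKqAAAC7gAAAzIAAAN2AAADugAAA/4AAAACAEQARgBEAIoARADOAEQBEgBEAVYARAGaAEQB3gBEAiIARAJmAEQCqgBEAu4ARAMyAEQDdgBEA7oARAP+AEQAAgCIAEYAiACKAIgAzgCIARIAiAFWAIgBmgCIAd4AiAIiAIgCZgCIAqoAiALuAIgDMgCIA3YAiAO6AIgD/gCIAAIAzABGAMwAigDMAM4AzAESAMwBVgDMAZoAzAHeAMwCIgDMAmYAzAKqAMwC7gDMAzIAzAN2AMwDugDMA/4AzAACARAARgEQAIoBEADOARABEgEQAVYBEAGaARAB3gEQAiIBEAJmARACqgEQAu4BEAMyARADdgEQA7oBEAP+ARAAAgFUAEYBVACKAVQAzgFUARIBVAFWAVQBmgFUAd4BVAIiAVQCZgFUAqoBVALuAVQDMgFUA3YBVAO6AVQD/gFUAAIBmABGAZgAigGYAM4BmAESAZgBVgGYAZoBmAHeAZgCIgGYAmYBmAKqAZgC7gGYAzIBmAN2AZgDugGYA/4BmAACAdwARgHcAIoB3ADOAdwBEgHcAVYB3AGaAdwB3gHcAiIB3AJmAdwCqgHcAu4B3AMyAdwDdgHcA7oB3AP+AdwAAgIgAEYCIACKAiAAzgIgARICIAFWAiABmgIgAd4CIAIiAiACZgIgAqoCIALuAiADMgIgA3YCIAO6AiAD/gIgAAICZABGAmQAigJkAM4CZAESAmQBVgJkAZoCZAHeAmQCIgJkAmYCZAKqAmQC7gJkAzICZAN2AmQDugJkA/4CZAACAqgARgKoAIoCqADOAqgBEgKoAVYCqAGaAqgB3gKoAiICqAJmAqgCqgKoAu4CqAMyAqgDdgKoA7oCqAP+AqgAAgLsAEYC7ACKAuwAzgLsARIC7AFWAuwBmgLsAd4C7AIiAuwCZgLsAqoC7ALuAuwDMgLsA3YC7AO6AuwD/gLsAAIDMABGAzAAigMwAM4DMAESAzABVgMwAZoDMAHeAzACIgMwAmYDMAKqAzAC7gMwAzIDMAN2AzADugMwA/4DMAACA3QARgN0AIoDdADOA3QBEgN0AVYDdAGaA3QB3gN0AiIDdAJmA3QCqgN0Au4DdAMyA3QDdgN0A7oDdAP+A3QAAgO4AEYDuACKA7gAzgO4ARIDuAFWA7gBmgO4Ad4DuAIiA7gCZgO4AqoDuALuA7gDMgO4A3YDuAO6A7gD/gO4AAID/ABGA/wAigP8AM4D/AESA/wBVgP8AZoD/AHeA/wCIgP8AmYD/AKqA/wC7gP8AzID/AN2A/wDugP8A/4D/AJeop3N0dneHd4eHh3d1hqd3h4eHh4d3d4d3dtalhoakuKeCpaeFhIaHh4eHhnWWl4eHh3d3d3d3d4eX53N2hLW5hHOYqbiolod3h4eFlLV1l4d3h4d3h4d3h7falISV2aWChZaHl4d2d4eHh4PJ2rendneHh3eGhXWmpYWkg+jmcoWnhoaGh4eHh4d2gueXp5aGhZaXhoaXl7eFdYW253Smt4eXl7e2hYeHh3aD+HaHlqi4o8nGycjo2JSGhdVjhffIx+nptoJ3h4eHhbXYdYeHl6dzloanxoRyhIeU+HN3g8e1paSCdnd3h4d2c8aWhoaGp3WFdHXmdGSnhYT4g4d0goKDhXZ3d4eHh4SmhKe4hHWWdnSlg+imhbiUhPZzd3eHmIeXh4eHh3d1p6i2yKeldpWEpceEpsemuKZy+IV1d4eYmIZ3h3eHhoW3loSVdYZ2k7jXdXV113WEpHO2x4R3dqiXhnd3h4aXqJSUtpaHd3SVyaaWZHXWZXS4psbZlJenp4WHh4eGp4eFlOeVhoWCg8eXl9aEdbeGpfjlxrbWlZaFh4eGp5aGdGPnpXWDosejhHV1lsfm+tf3tWCCcpR3h4d3d5endZOVxviDc4HYybekhZfI9+XFxrOChpiHhYeHd3d1hrZ0o+r3lJKTt/nF6ObFpviDUHKTlpeWlqiVd4eFhZe4qISB+bZThKS4+pVjc3TGtXGVhLeFlXSDlIJ0dZfIx6inhYWj94Rzddbp1oR1t7ZydaeWg5WVc6aFp6eltpZ1hYWHd4S1lXOG9qOTtLelgoZ2p6W2lJTGppiWmJeGdnZ3h4eHh4aFo/f2YHCAcYOGdpemhMnY2LamybaYqJeGhoeHh4eHh4ai+5GQxsiEl7jHyKWWqJeHlqiXhoeYhpeXh4eHd3d3h4H0kJLK2qe1t5dzppaFhpeGhoeGh4Z1d4eHh4eHh3d3drWUcre4qKeGdXSnqJeXlnV1lnWGh4d3d4eHh4d3d3d3poRztqeWpXR0lriWhYWnl5eHdYd3d3eHhpaXh3d3d4WVc4WlhZa5loK2ubeoloWomIZ2h4eHd4aVuIaHh4VyxZSCuaiHx5endIOFl7mohpaHhYaHh3d3hMeXdneGtcj7tHK3p7jJhqeopoSol9inmHZ1h4eHh3dz1oZ2doaVuMVhc/j35tnGuKiVdIR0hLSEhYeGd4eGg5XHh3d2dnWV1GTF9GBgkICBgYKEhHSF+ZKEp3Z3doWm2aiXl4eGdXP51uhxgnOj1LSU1vf35vizcLamhnaGpqfJh4eHh4d1hNeFtaTH6PfV5fj2YHDFwqD31YOWp5Z1daaHh4eHl5aVloaXyJXGc1KDkrG0o4Oh+JJylak="/>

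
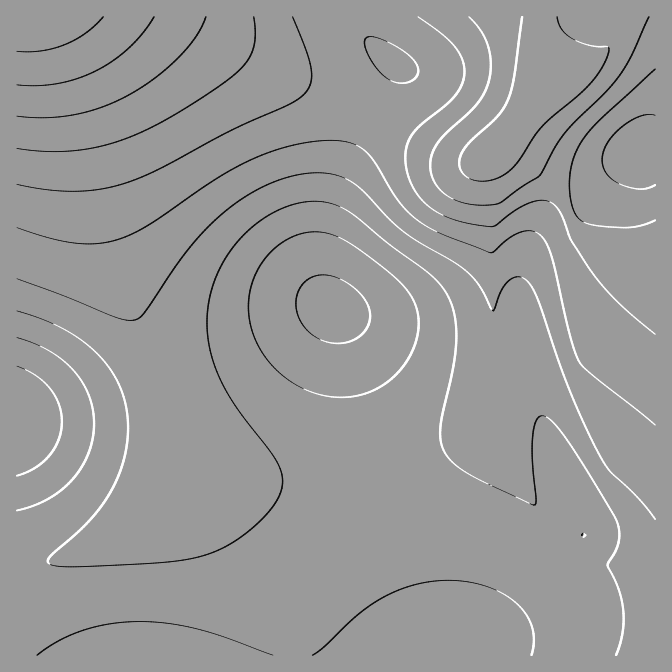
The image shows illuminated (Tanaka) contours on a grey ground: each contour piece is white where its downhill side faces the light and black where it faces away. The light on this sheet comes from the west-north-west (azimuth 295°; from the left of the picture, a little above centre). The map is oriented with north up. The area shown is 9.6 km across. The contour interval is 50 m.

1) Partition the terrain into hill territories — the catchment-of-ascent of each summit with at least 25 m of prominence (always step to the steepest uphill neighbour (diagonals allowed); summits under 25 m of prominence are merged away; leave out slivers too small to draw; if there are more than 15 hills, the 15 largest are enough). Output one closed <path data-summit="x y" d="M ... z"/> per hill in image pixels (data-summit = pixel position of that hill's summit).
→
<path data-summit="24 17" d="M350 16l-334 1 1 639 414-1-22-51-23-72-22-90-21-115-7-15-10-12-5-23 3-42 10-38 17-42 45-87 0-5-9-5-31-30z"/><path data-summit="552 75" d="M655 16l-304 1 5 11 31 30 9 5 0 5-45 87-17 42-10 38-3 42 5 23 10 12 7 15 21 115 22 90 23 72 23 52 22 0 34-15 69-20 45-8 54-5z"/>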